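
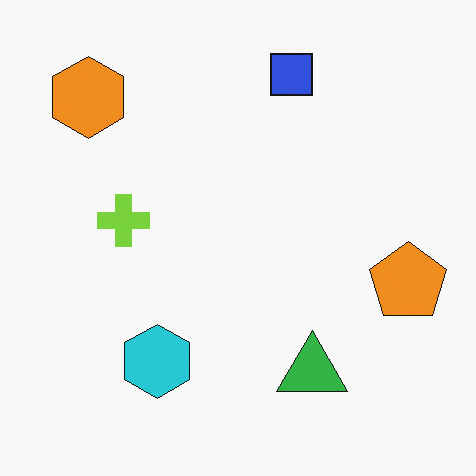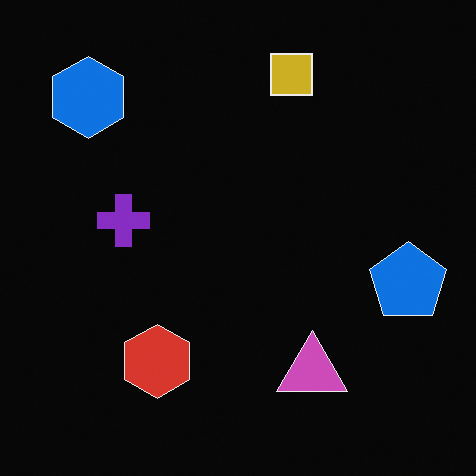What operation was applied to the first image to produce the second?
The transformation is: color-inverted (negative).

The light background has become dark and every shape's color is its complement — a photographic negative.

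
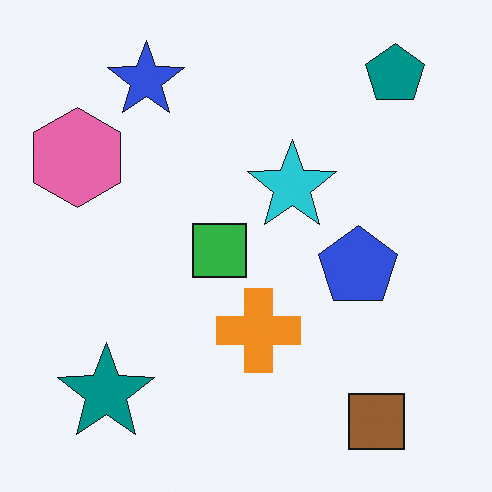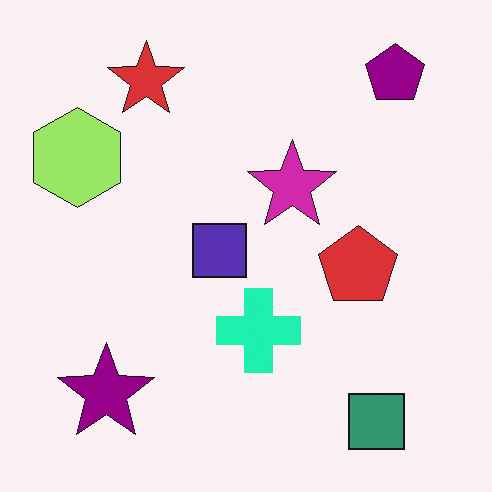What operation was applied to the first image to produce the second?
The second image is the first hue-shifted through roughly a third of the color wheel.

Every shape's color has rotated by the same amount around the hue wheel — a uniform hue shift.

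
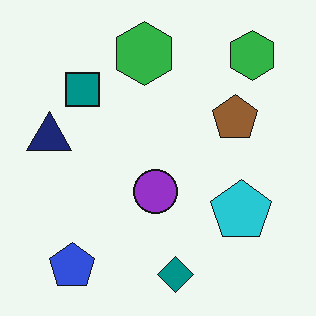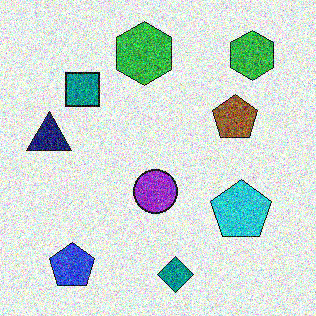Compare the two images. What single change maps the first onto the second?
The transformation is: degraded with strong gaussian noise.

Random speckle covers the whole image, including the flat background.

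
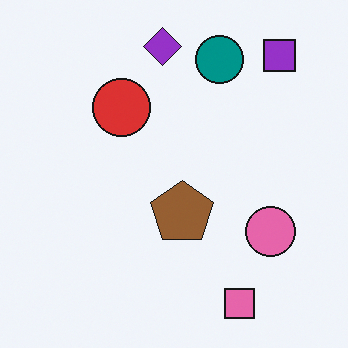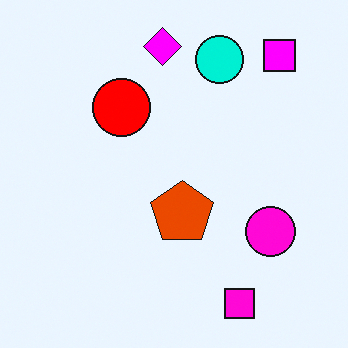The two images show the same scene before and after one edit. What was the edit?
The second image is the first heavily oversaturated.

All colors are more vivid — a global saturation change.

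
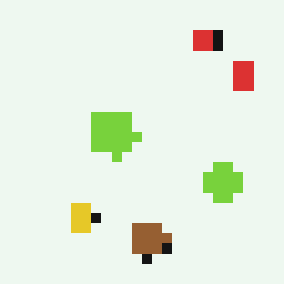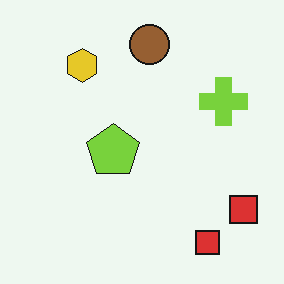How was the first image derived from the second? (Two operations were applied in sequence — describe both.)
It was flipped vertically (top ↔ bottom), then coarsely pixelated.

The brown circle is in the top of the second image and the bottom of the first — shapes on opposite sides of the horizontal midline have swapped in a mirror flip. Shapes are reduced to large square blocks; fine edges and outlines are lost — a downscale-then-upscale (mosaic) effect.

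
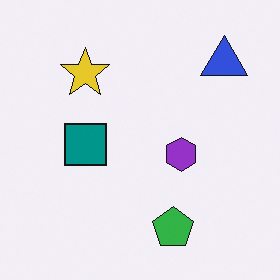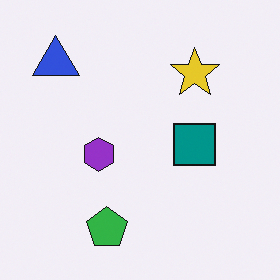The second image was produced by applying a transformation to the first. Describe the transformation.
The image was flipped horizontally (left ↔ right).

The blue triangle is in the top-right of the first image and the top-left of the second — shapes on opposite sides of the vertical midline have swapped in a mirror flip.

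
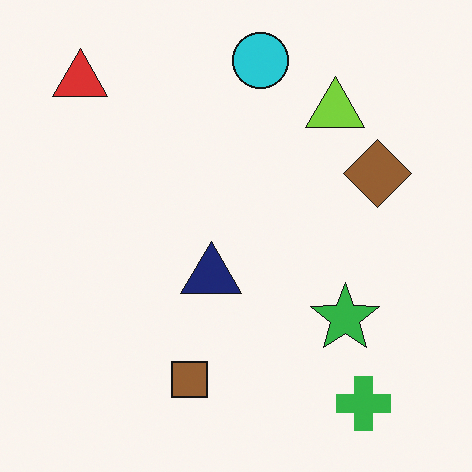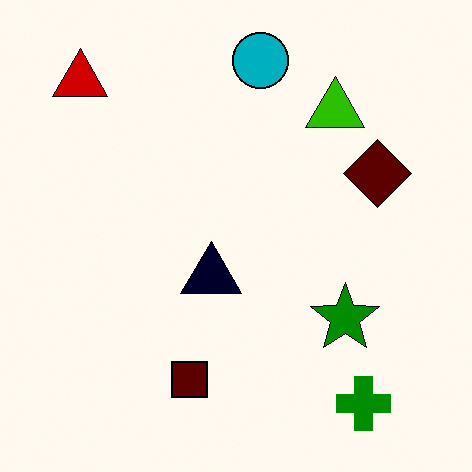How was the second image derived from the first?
The image was boosted in contrast.

Tones are pushed away from mid-grey across the whole image — a global contrast change.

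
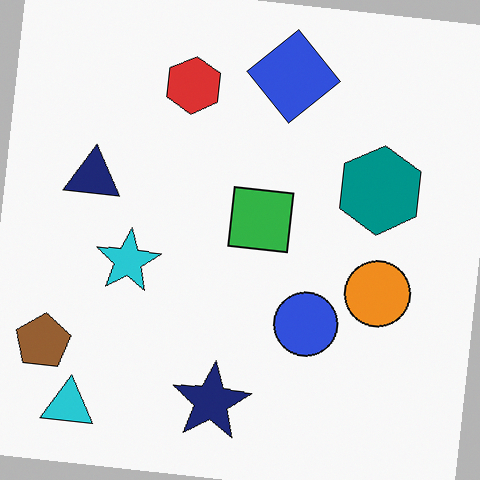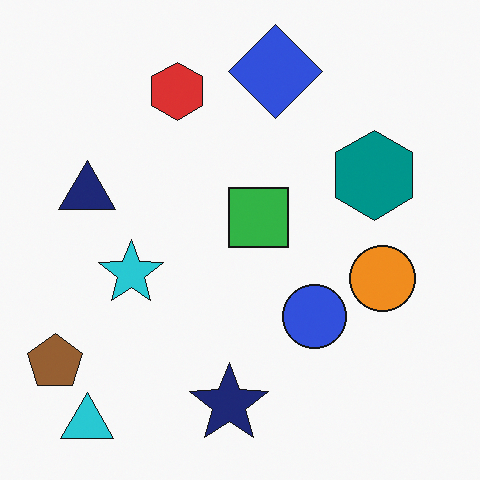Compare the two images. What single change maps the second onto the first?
Rotated clockwise by a slight angle.

Every shape is tilted by the same angle and the image corners show triangular fill wedges — a whole-image rotation by a non-right angle.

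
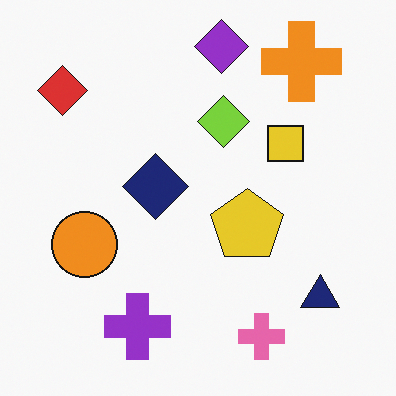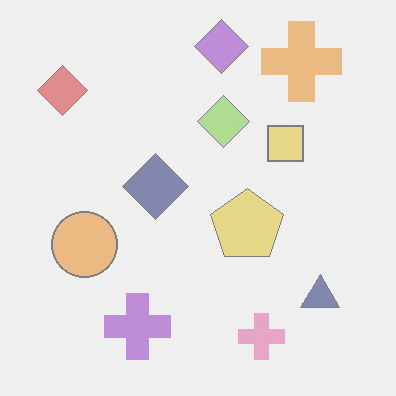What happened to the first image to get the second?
Washed out (contrast reduced).

Tones are pushed toward mid-grey across the whole image — a global contrast change.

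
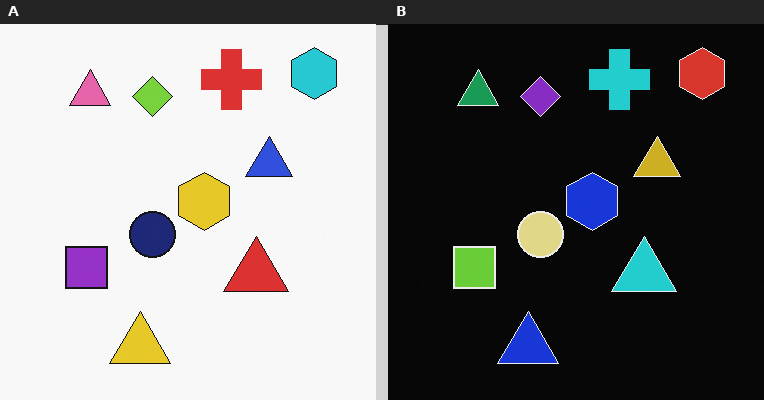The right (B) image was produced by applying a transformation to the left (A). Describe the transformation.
The transformation is: color-inverted (negative).

The light background has become dark and every shape's color is its complement — a photographic negative.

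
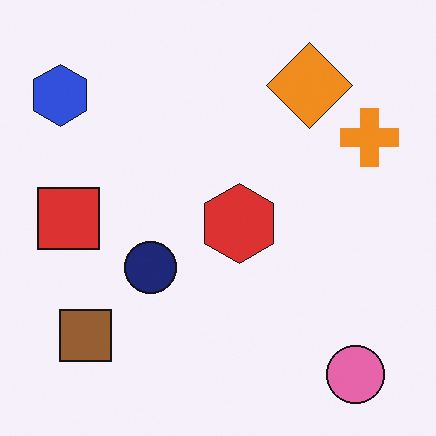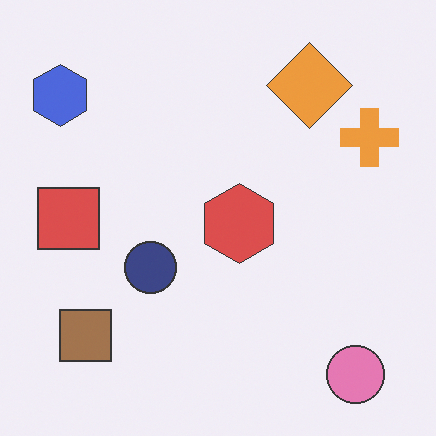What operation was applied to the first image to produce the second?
Given slightly reduced contrast.

Tones are pushed toward mid-grey across the whole image — a global contrast change.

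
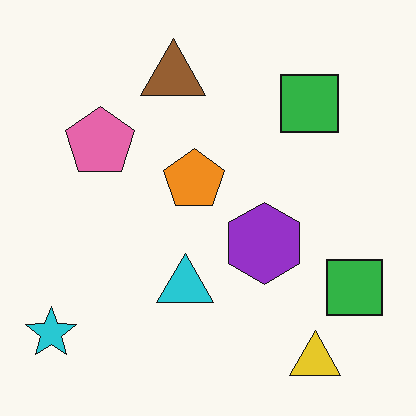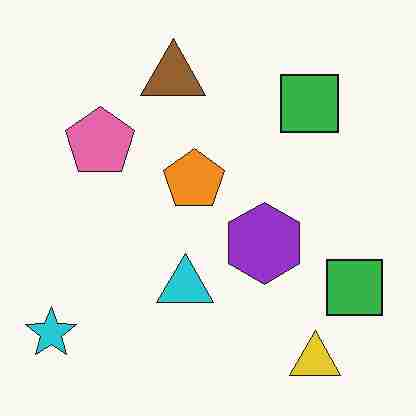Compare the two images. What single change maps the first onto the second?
The transformation is: degraded with heavy JPEG compression.

Blocky 8×8 compression artifacts appear around shape edges and the flat background shows ringing — characteristic JPEG degradation.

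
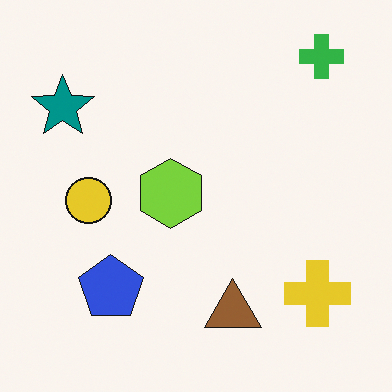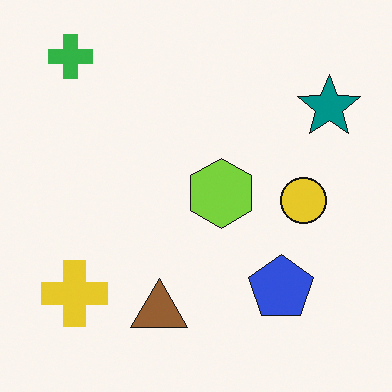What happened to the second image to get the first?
The transformation is: flipped horizontally (left ↔ right).

The teal star is in the top-right of the second image and the top-left of the first — shapes on opposite sides of the vertical midline have swapped in a mirror flip.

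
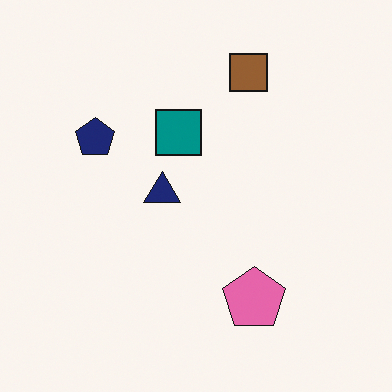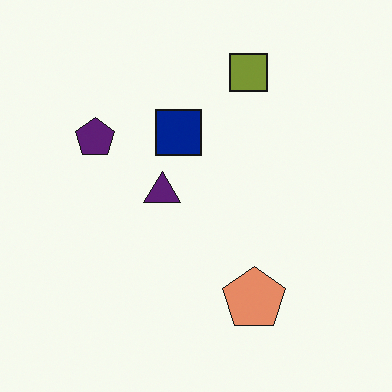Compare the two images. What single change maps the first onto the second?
The transformation is: hue-shifted by a small amount.

Every shape's color has rotated by the same amount around the hue wheel — a uniform hue shift.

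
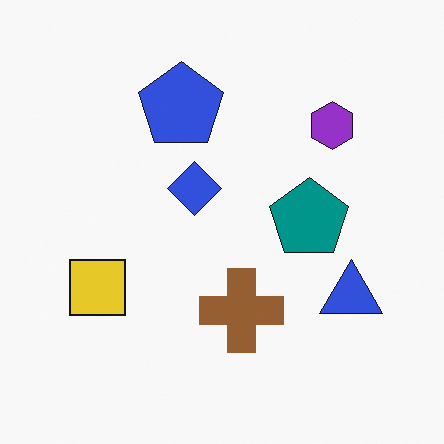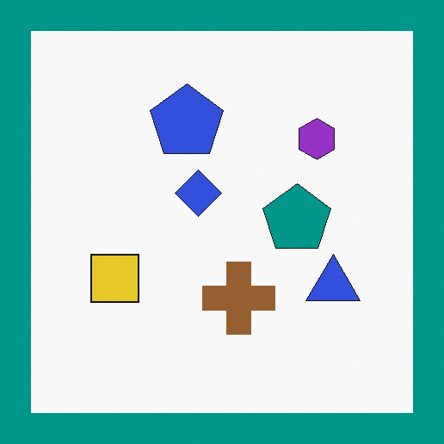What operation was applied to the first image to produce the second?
It was framed with a teal border.

A solid teal frame runs around the edge of the second image, with the content slightly shrunk inside it.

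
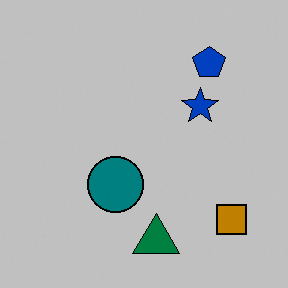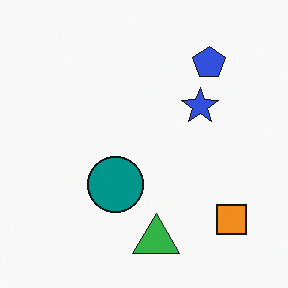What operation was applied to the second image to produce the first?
Aggressively posterized.

Each flat color has snapped to a coarser quantized level — most visibly, the near-white background has dropped to a flat grey.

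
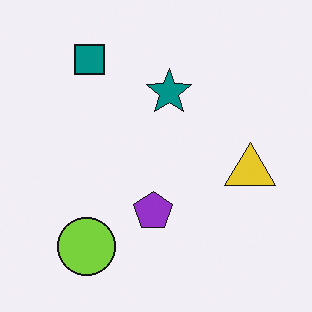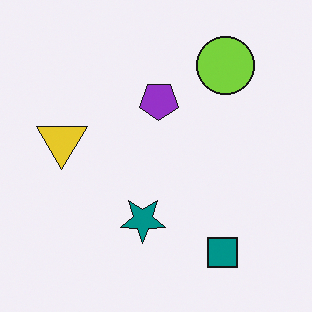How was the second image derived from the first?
This is the original image rotated 180°.

The teal square sits in the top-left of the first image and the bottom-right of the second — consistent with a whole-image 180° rotation.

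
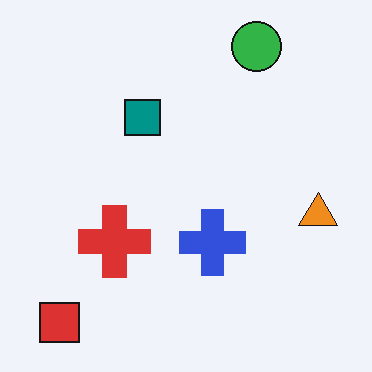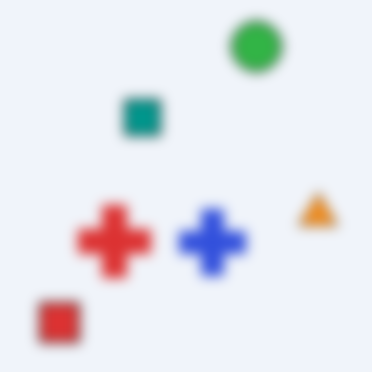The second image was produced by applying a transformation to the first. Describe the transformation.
Heavily blurred.

Shape edges and outlines are uniformly softened across the whole image.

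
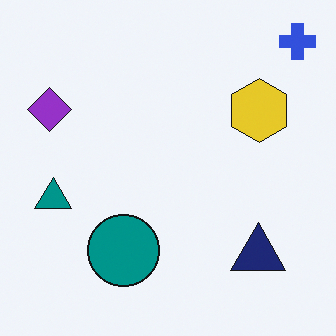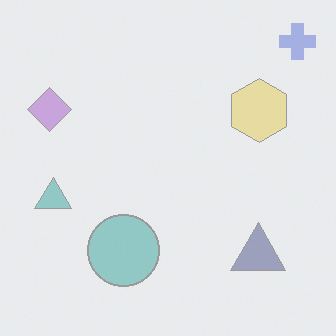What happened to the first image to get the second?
This is the original image given much lower contrast.

Tones are pushed toward mid-grey across the whole image — a global contrast change.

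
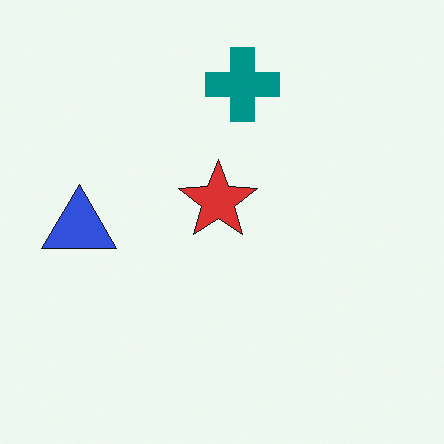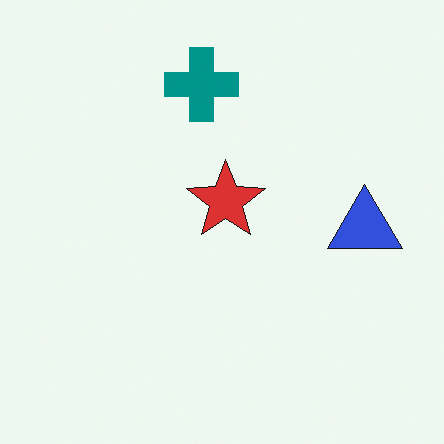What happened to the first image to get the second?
The image was flipped horizontally (left ↔ right).

The blue triangle is in the left of the first image and the right of the second — shapes on opposite sides of the vertical midline have swapped in a mirror flip.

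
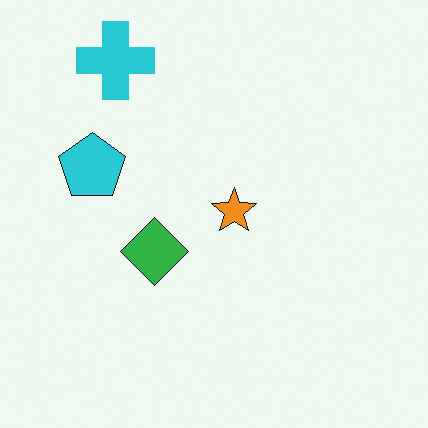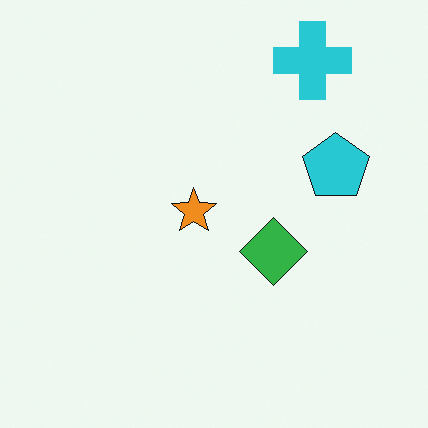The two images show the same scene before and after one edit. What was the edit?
The transformation is: flipped horizontally (left ↔ right).

The cyan pentagon is in the left of the first image and the right of the second — shapes on opposite sides of the vertical midline have swapped in a mirror flip.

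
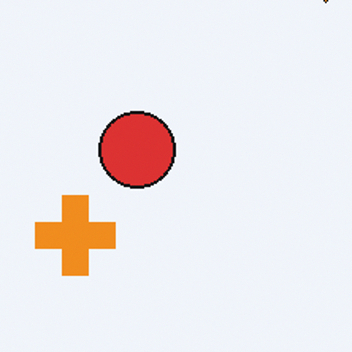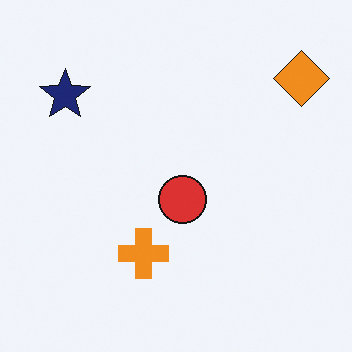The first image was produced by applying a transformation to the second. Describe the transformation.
It was cropped to a modestly smaller region and rescaled.

The visible shapes are larger and the field of view is narrower; shapes near the original edges may be partly or wholly outside the frame — a crop-and-rescale.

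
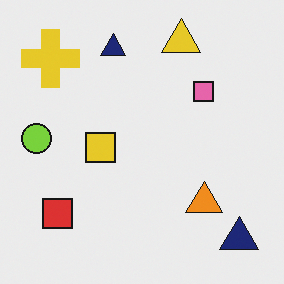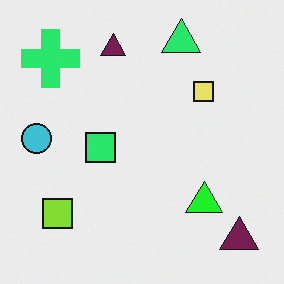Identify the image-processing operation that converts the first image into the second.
Hue-shifted noticeably.

Every shape's color has rotated by the same amount around the hue wheel — a uniform hue shift.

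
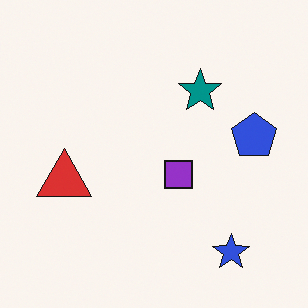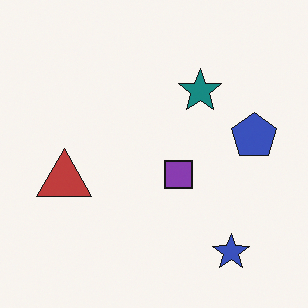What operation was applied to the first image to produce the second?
Slightly desaturated.

All colors are more muted and greyish — a global saturation change.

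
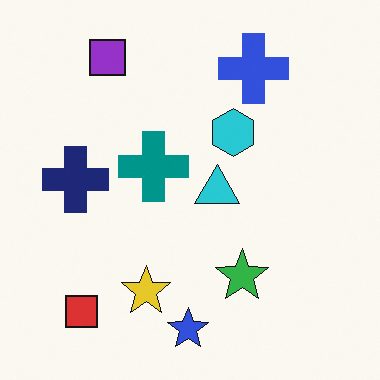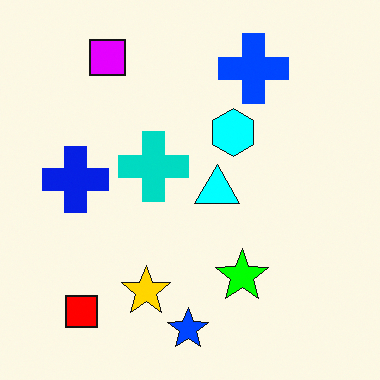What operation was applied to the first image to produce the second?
The image was heavily oversaturated.

All colors are more vivid — a global saturation change.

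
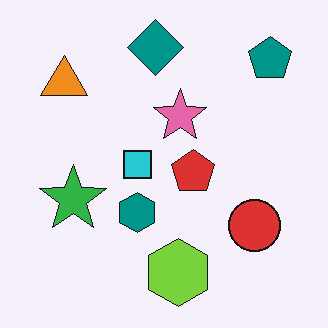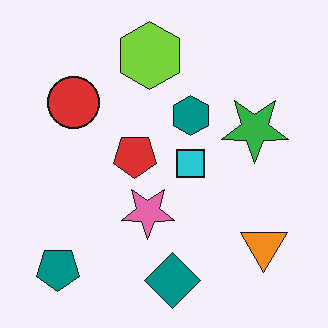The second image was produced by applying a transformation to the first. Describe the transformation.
It was rotated 180°.

The teal pentagon sits in the top-right of the first image and the bottom-left of the second — consistent with a whole-image 180° rotation.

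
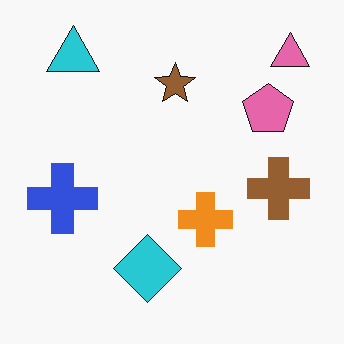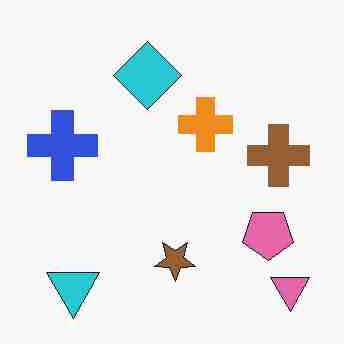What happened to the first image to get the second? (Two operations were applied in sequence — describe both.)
The transformation is: heavily JPEG-compressed with obvious blocking artifacts, then flipped vertically (top ↔ bottom).

Blocky 8×8 compression artifacts appear around shape edges and the flat background shows ringing — characteristic JPEG degradation. The pink triangle is in the top-right of the first image and the bottom-right of the second — shapes on opposite sides of the horizontal midline have swapped in a mirror flip.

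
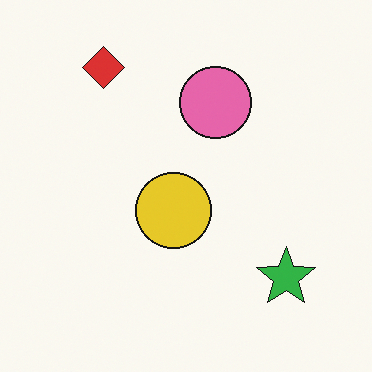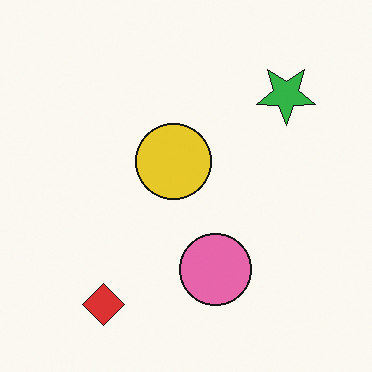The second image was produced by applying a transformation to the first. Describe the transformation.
This is the original image flipped vertically (top ↔ bottom).

The red diamond is in the top-left of the first image and the bottom-left of the second — shapes on opposite sides of the horizontal midline have swapped in a mirror flip.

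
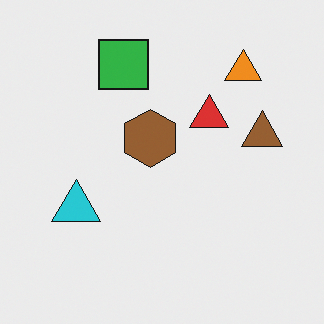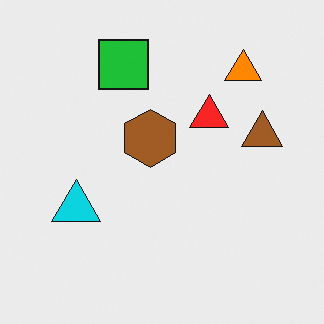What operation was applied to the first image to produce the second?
The transformation is: slightly oversaturated.

All colors are more vivid — a global saturation change.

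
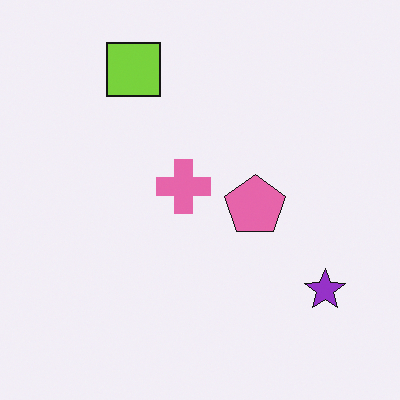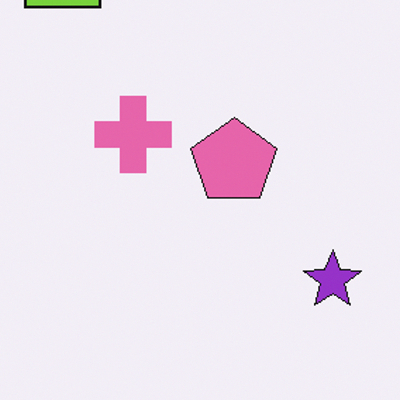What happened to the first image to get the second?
The image was cropped to a modestly smaller region and rescaled.

The visible shapes are larger and the field of view is narrower; shapes near the original edges may be partly or wholly outside the frame — a crop-and-rescale.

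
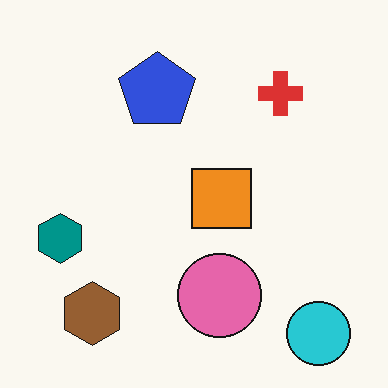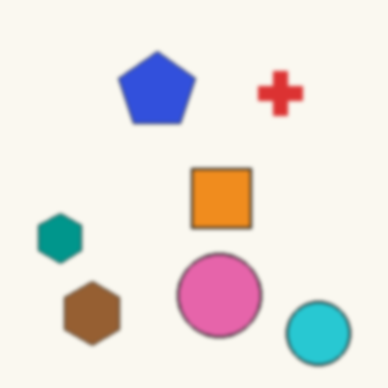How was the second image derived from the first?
Given a subtle gaussian blur.

Shape edges and outlines are uniformly softened across the whole image.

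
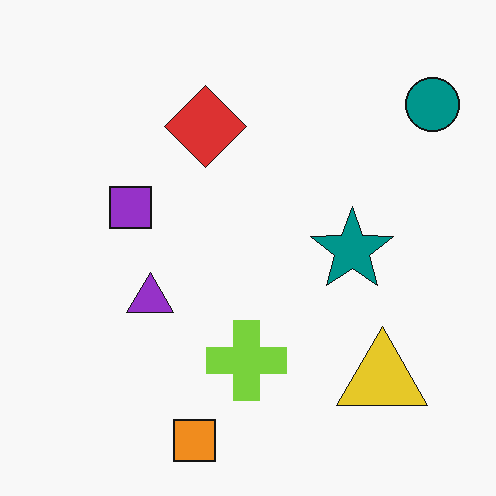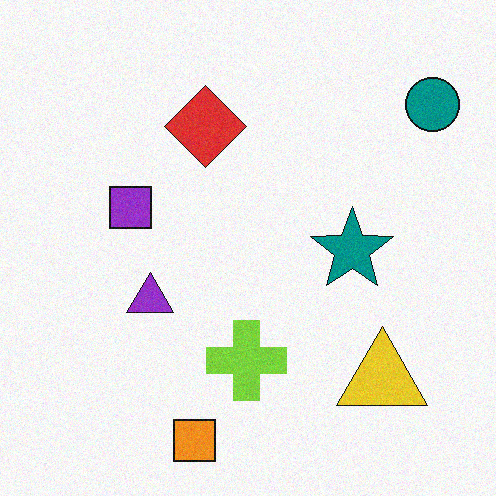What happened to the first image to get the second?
The image was degraded with a light layer of grain.

Random speckle covers the whole image, including the flat background.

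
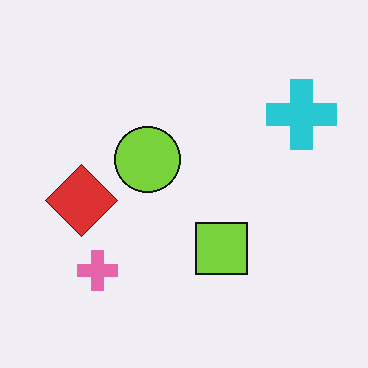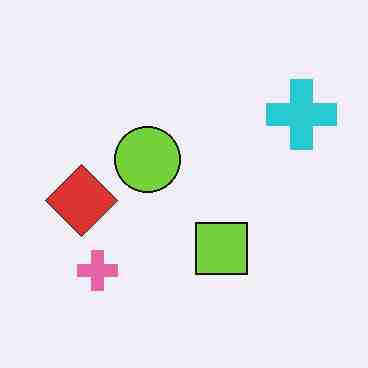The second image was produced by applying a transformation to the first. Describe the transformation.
This is the original image degraded with heavy JPEG compression.

Blocky 8×8 compression artifacts appear around shape edges and the flat background shows ringing — characteristic JPEG degradation.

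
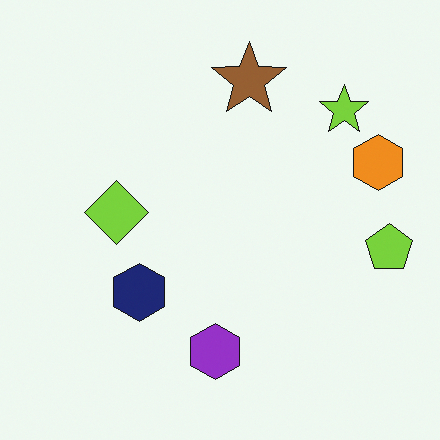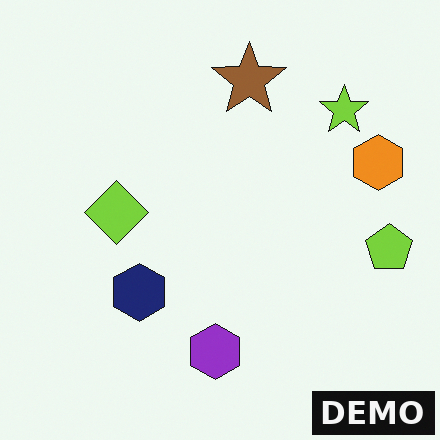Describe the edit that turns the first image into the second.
This is the original image watermarked with the text "DEMO" in the lower-right corner.

A dark label reading "DEMO" appears in the lower-right corner.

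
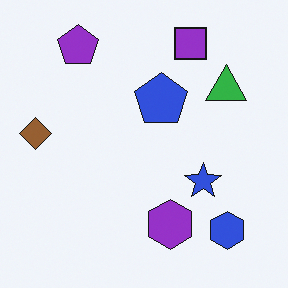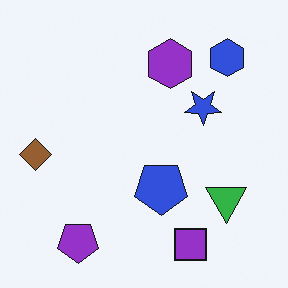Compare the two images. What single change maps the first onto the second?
Flipped vertically (top ↔ bottom).

The purple square is in the top of the first image and the bottom of the second — shapes on opposite sides of the horizontal midline have swapped in a mirror flip.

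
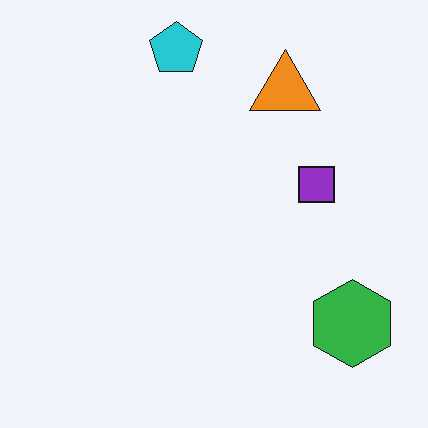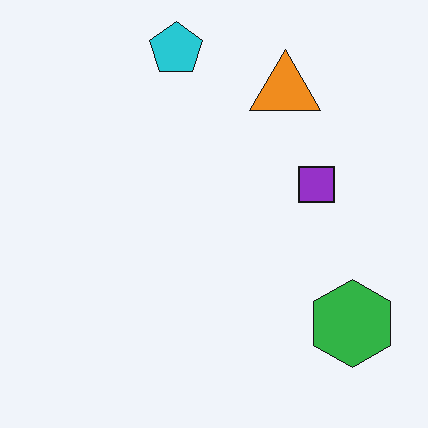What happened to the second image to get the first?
The image was given moderate JPEG compression.

Blocky 8×8 compression artifacts appear around shape edges and the flat background shows ringing — characteristic JPEG degradation.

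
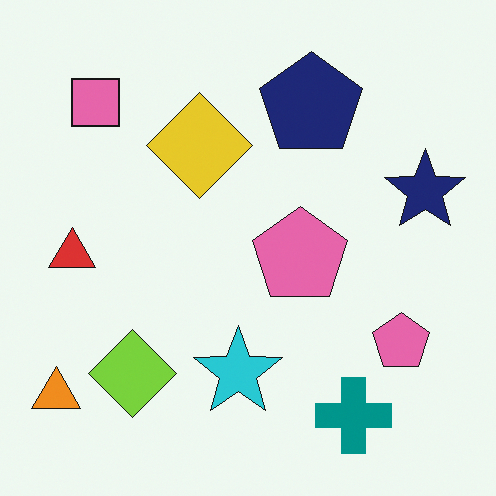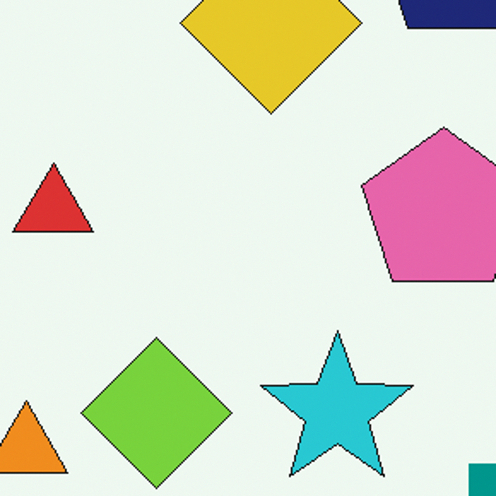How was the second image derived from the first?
Cropped tightly and scaled back up.

The visible shapes are larger and the field of view is narrower; shapes near the original edges may be partly or wholly outside the frame — a crop-and-rescale.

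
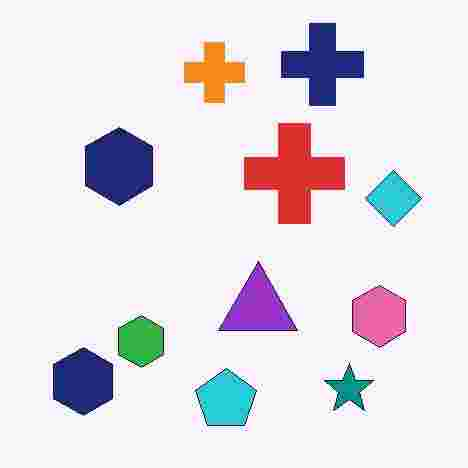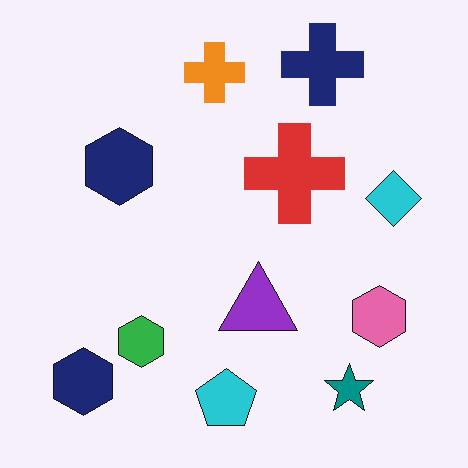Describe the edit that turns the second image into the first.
Degraded with heavy JPEG compression.

Blocky 8×8 compression artifacts appear around shape edges and the flat background shows ringing — characteristic JPEG degradation.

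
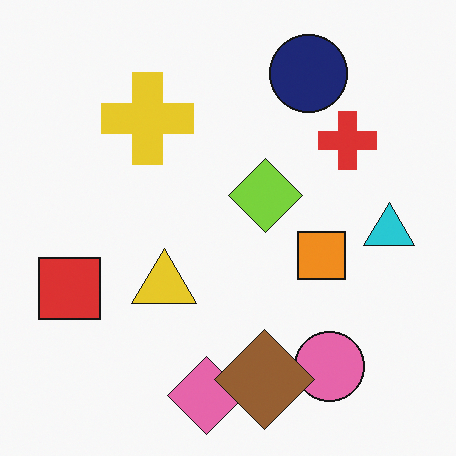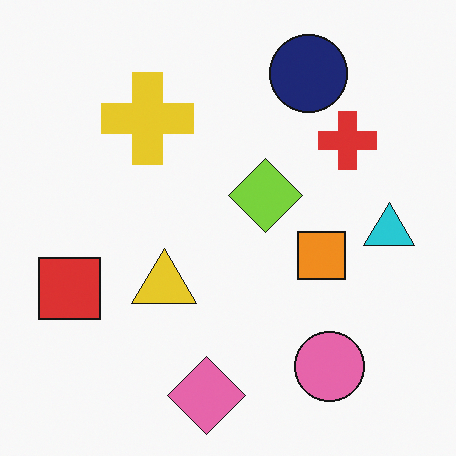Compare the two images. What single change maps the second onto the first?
The first image is the second overlaid with an additional brown diamond.

A brown diamond appears in the first image that is absent from the second.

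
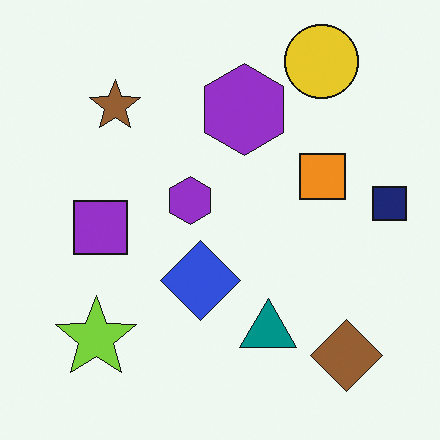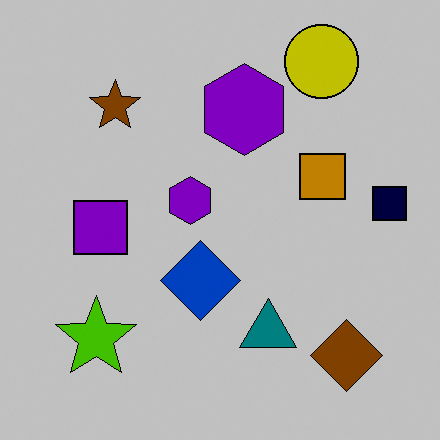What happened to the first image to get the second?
It was heavily posterized to just a handful of flat colors.

Each flat color has snapped to a coarser quantized level — most visibly, the near-white background has dropped to a flat grey.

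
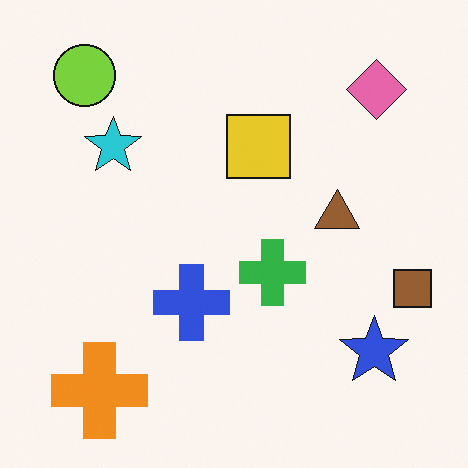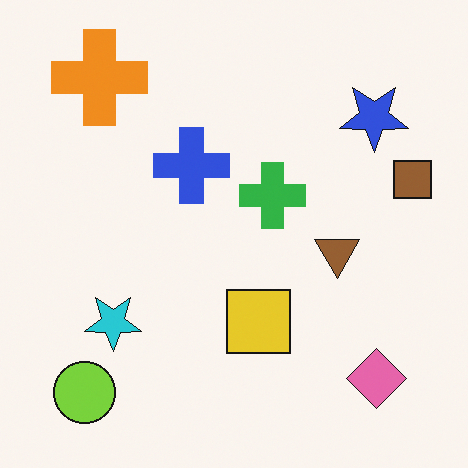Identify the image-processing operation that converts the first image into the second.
The second image is the first flipped vertically (top ↔ bottom).

The lime circle is in the top-left of the first image and the bottom-left of the second — shapes on opposite sides of the horizontal midline have swapped in a mirror flip.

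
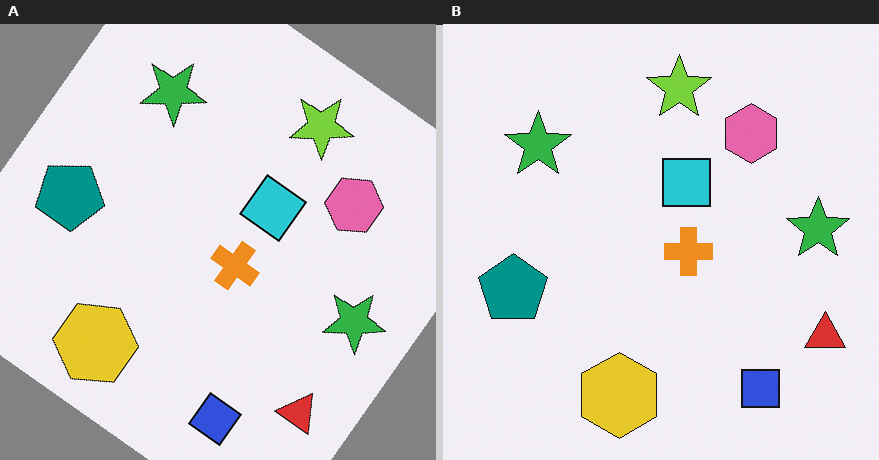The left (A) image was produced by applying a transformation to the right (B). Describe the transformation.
It was rotated clockwise by a large amount — several tens of degrees.

Every shape is tilted by the same angle and the image corners show triangular fill wedges — a whole-image rotation by a non-right angle.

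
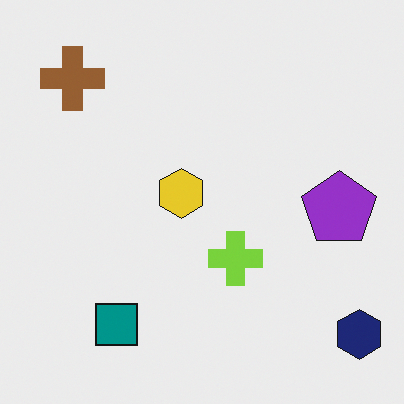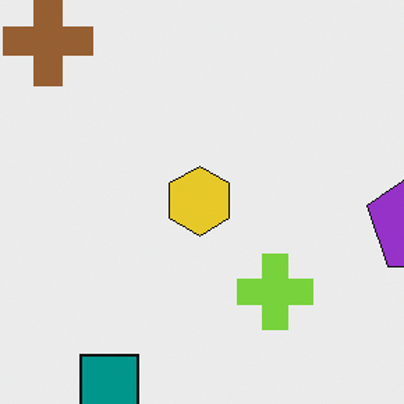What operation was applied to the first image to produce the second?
The image was cropped to a modestly smaller region and rescaled.

The visible shapes are larger and the field of view is narrower; shapes near the original edges may be partly or wholly outside the frame — a crop-and-rescale.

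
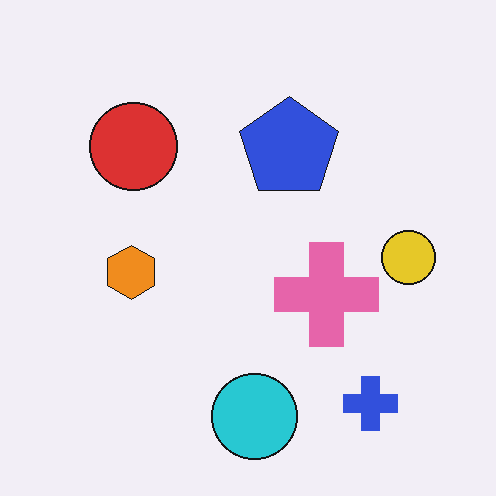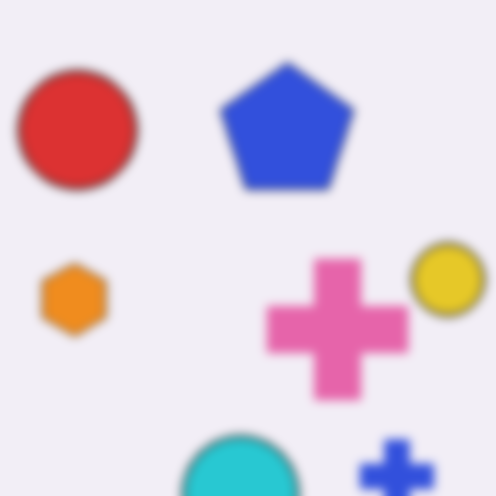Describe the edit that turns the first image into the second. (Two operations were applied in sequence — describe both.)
It was cropped slightly and scaled back up, then heavily blurred.

The visible shapes are larger and the field of view is narrower; shapes near the original edges may be partly or wholly outside the frame — a crop-and-rescale. Shape edges and outlines are uniformly softened across the whole image.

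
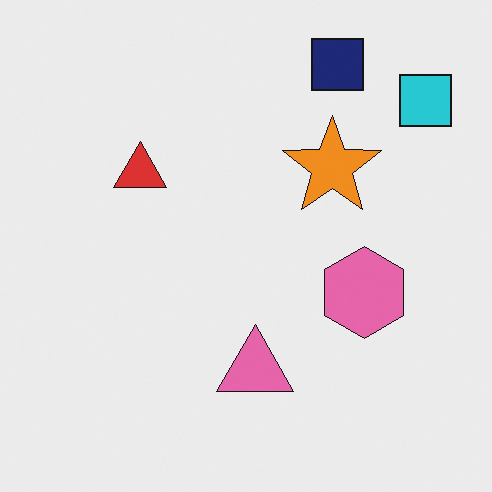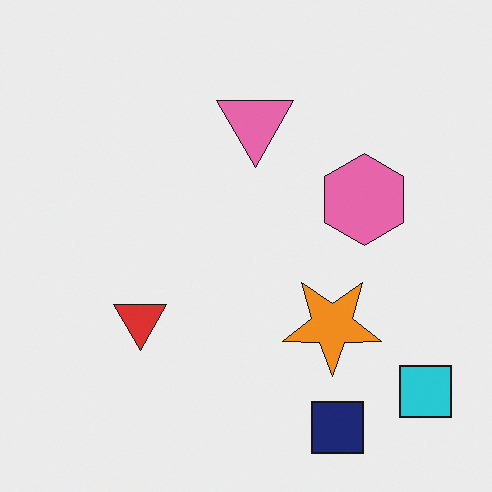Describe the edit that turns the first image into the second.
The transformation is: flipped vertically (top ↔ bottom).

The navy square is in the top-right of the first image and the bottom-right of the second — shapes on opposite sides of the horizontal midline have swapped in a mirror flip.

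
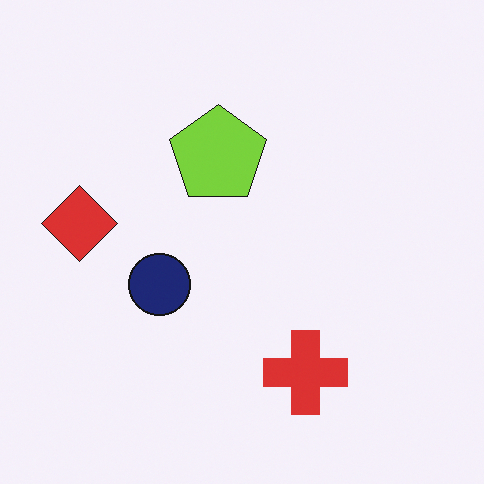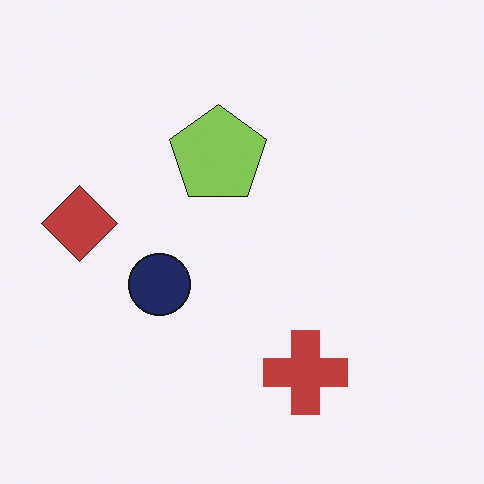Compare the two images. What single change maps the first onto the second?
The image was slightly desaturated.

All colors are more muted and greyish — a global saturation change.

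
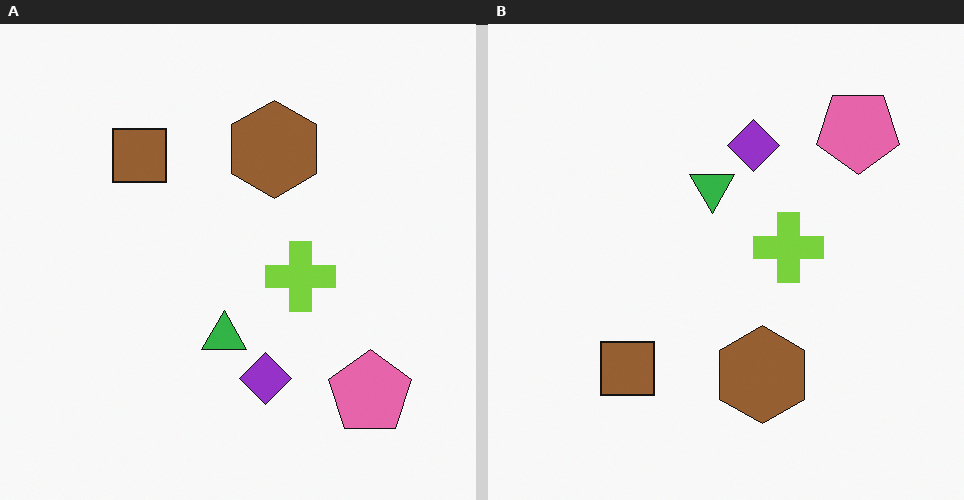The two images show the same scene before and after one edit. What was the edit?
The right (B) image is the left (A) flipped vertically (top ↔ bottom).

The pink pentagon is in the bottom-right of the left (A) image and the top-right of the right (B) — shapes on opposite sides of the horizontal midline have swapped in a mirror flip.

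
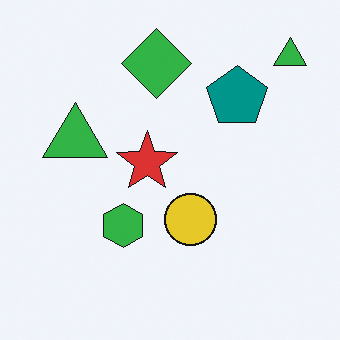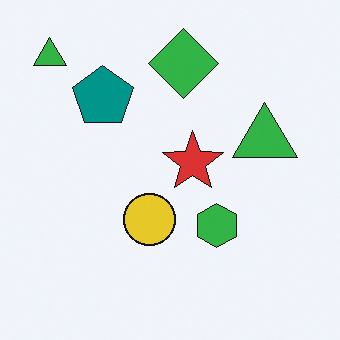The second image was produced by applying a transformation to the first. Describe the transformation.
The image was flipped horizontally (left ↔ right).

The teal pentagon is in the top-right of the first image and the top-left of the second — shapes on opposite sides of the vertical midline have swapped in a mirror flip.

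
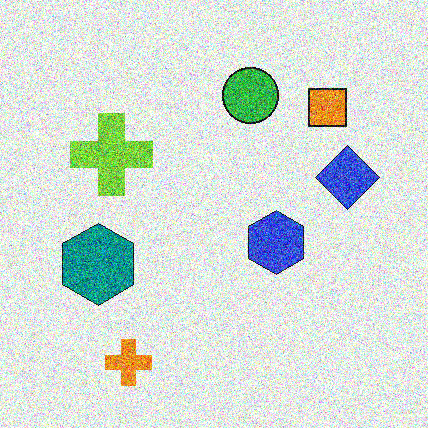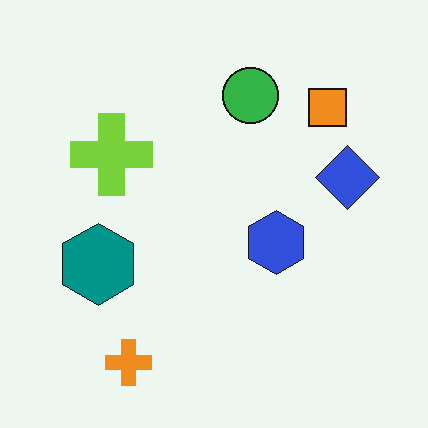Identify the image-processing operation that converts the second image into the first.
The transformation is: degraded with a thick layer of grain.

Random speckle covers the whole image, including the flat background.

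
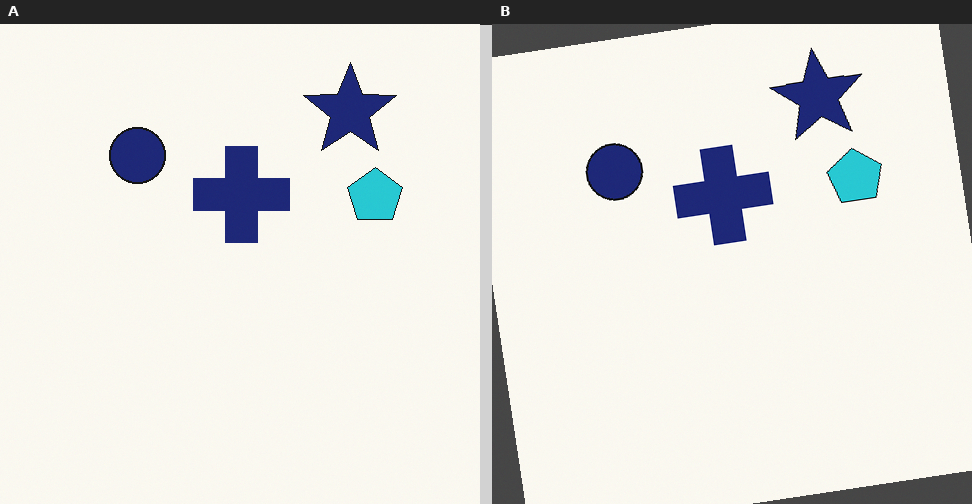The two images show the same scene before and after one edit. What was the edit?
Rotated counter-clockwise by a few degrees.

Every shape is tilted by the same angle and the image corners show triangular fill wedges — a whole-image rotation by a non-right angle.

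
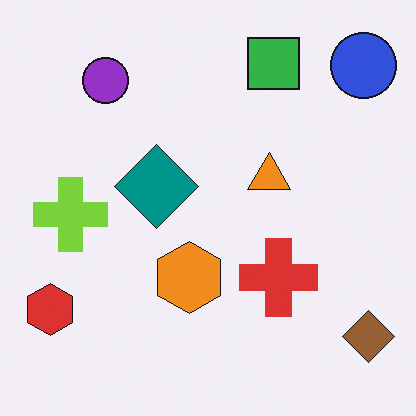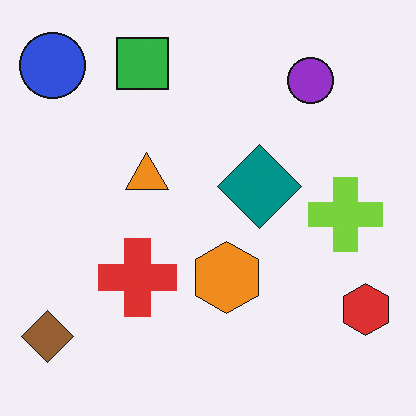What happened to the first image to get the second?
The transformation is: flipped horizontally (left ↔ right).

The brown diamond is in the bottom-right of the first image and the bottom-left of the second — shapes on opposite sides of the vertical midline have swapped in a mirror flip.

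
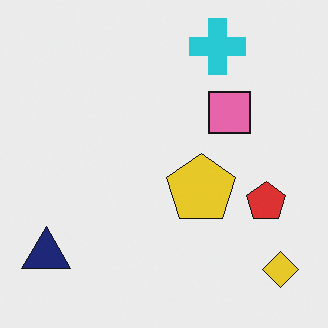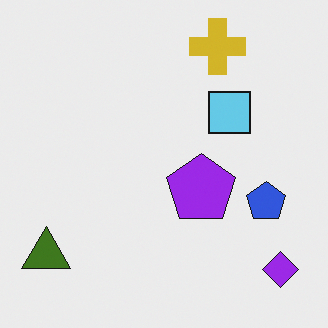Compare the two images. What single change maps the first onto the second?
The image was hue-shifted by a large amount.

Every shape's color has rotated by the same amount around the hue wheel — a uniform hue shift.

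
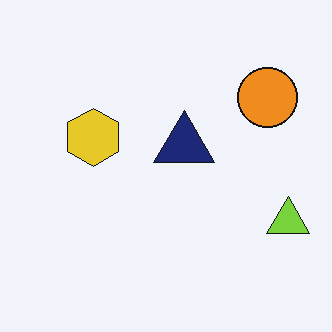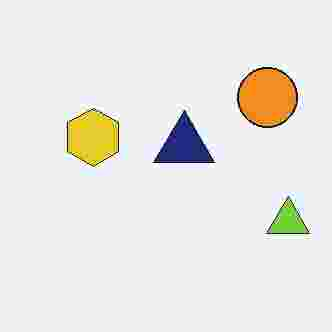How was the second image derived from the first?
It was heavily JPEG-compressed with obvious blocking artifacts.

Blocky 8×8 compression artifacts appear around shape edges and the flat background shows ringing — characteristic JPEG degradation.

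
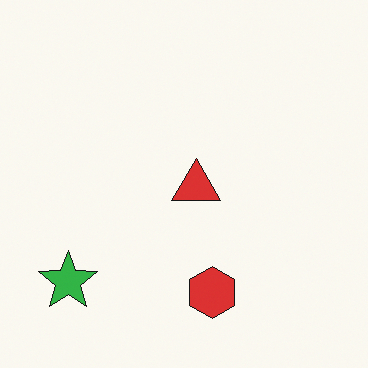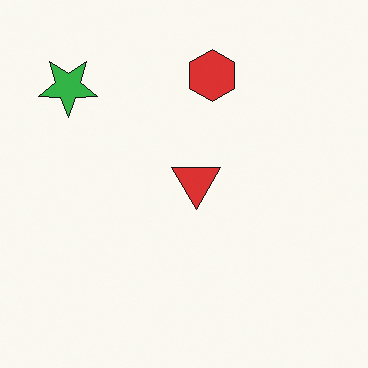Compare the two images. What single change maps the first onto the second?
Flipped vertically (top ↔ bottom).

The red hexagon is in the bottom of the first image and the top of the second — shapes on opposite sides of the horizontal midline have swapped in a mirror flip.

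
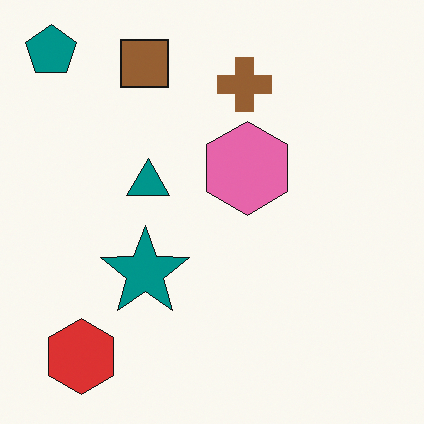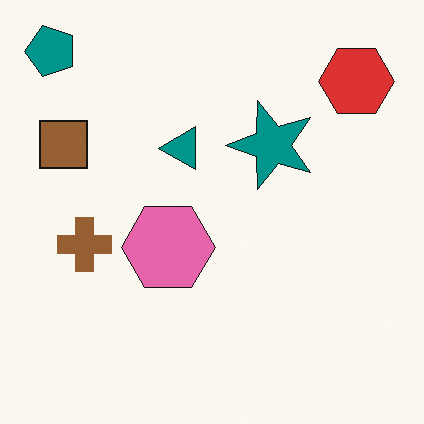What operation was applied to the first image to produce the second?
It was transposed (reflected across the top-left ↔ bottom-right diagonal).

Shapes have swapped their row and column positions — what was in the top-right is now in the bottom-left — a diagonal reflection.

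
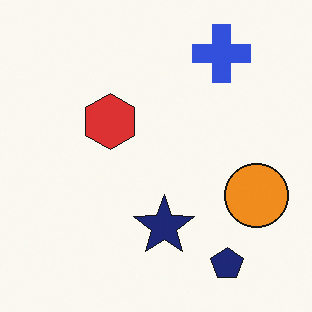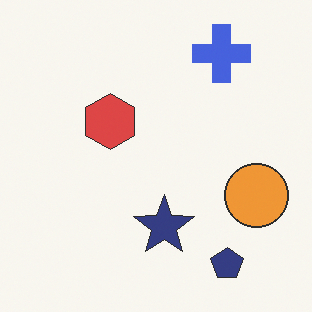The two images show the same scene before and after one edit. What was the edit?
It was given slightly reduced contrast.

Tones are pushed toward mid-grey across the whole image — a global contrast change.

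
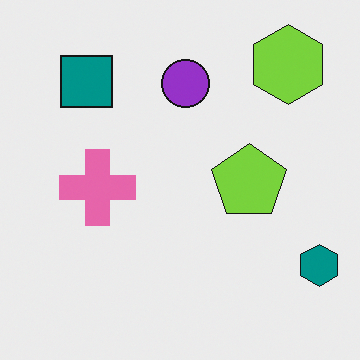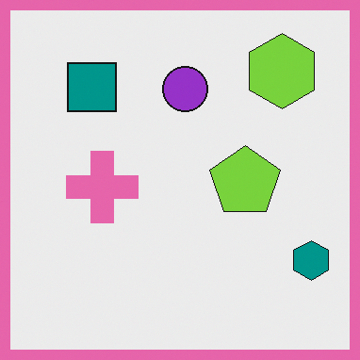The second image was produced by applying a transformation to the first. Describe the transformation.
The transformation is: framed with a pink border.

A solid pink frame runs around the edge of the second image, with the content slightly shrunk inside it.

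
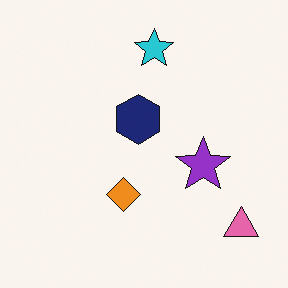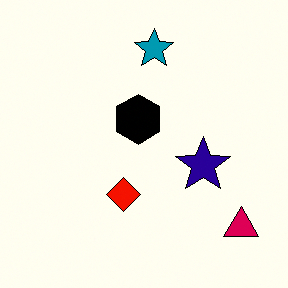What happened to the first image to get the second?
The image was boosted in contrast.

Tones are pushed away from mid-grey across the whole image — a global contrast change.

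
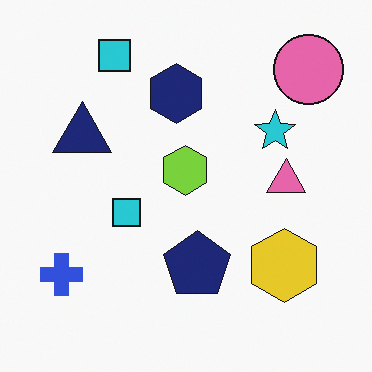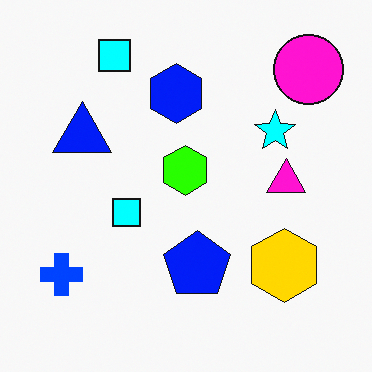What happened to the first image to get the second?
This is the original image made much more vivid (saturation change).

All colors are more vivid — a global saturation change.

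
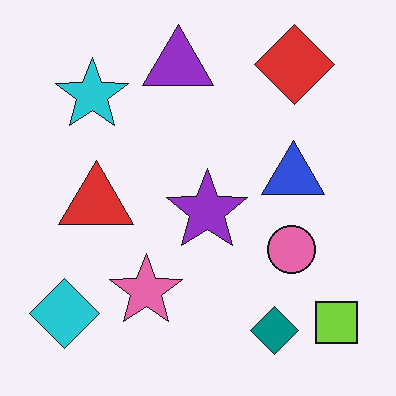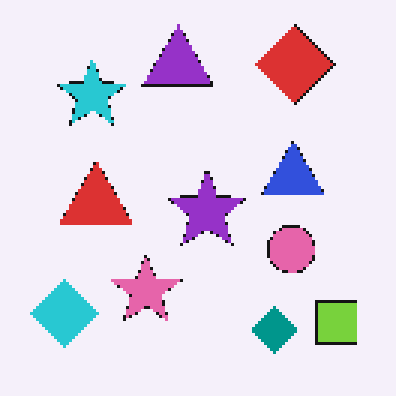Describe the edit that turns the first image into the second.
It was mildly pixelated.

Shapes are reduced to large square blocks; fine edges and outlines are lost — a downscale-then-upscale (mosaic) effect.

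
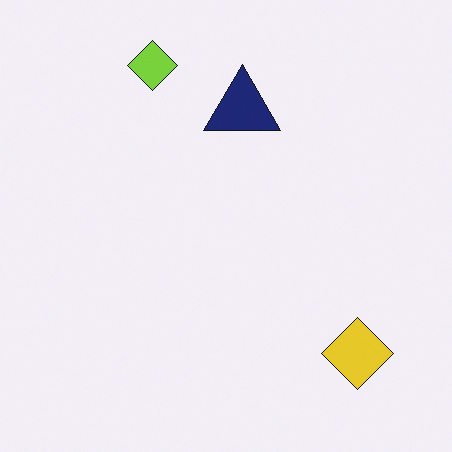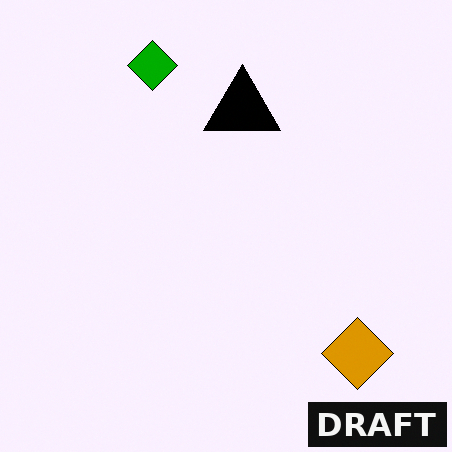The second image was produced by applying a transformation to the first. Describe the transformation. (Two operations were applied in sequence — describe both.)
The image was given much higher contrast, then watermarked with the text "DRAFT" in the lower-right corner.

Tones are pushed away from mid-grey across the whole image — a global contrast change. A dark label reading "DRAFT" appears in the lower-right corner.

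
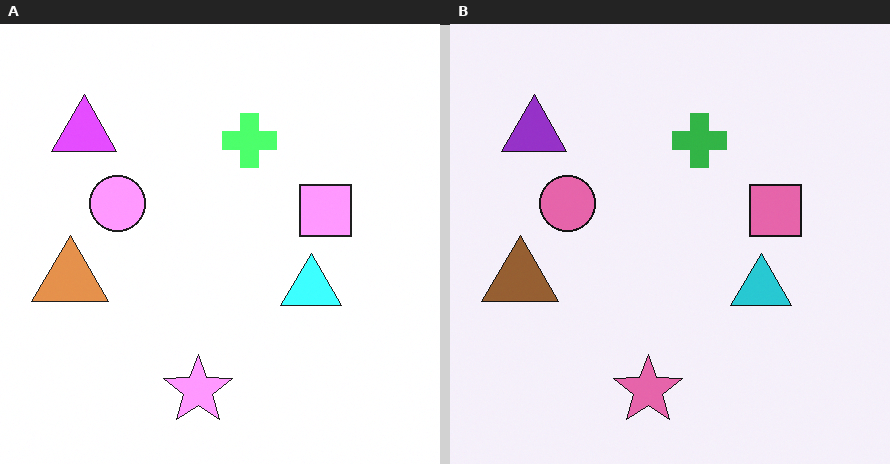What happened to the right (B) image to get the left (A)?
This is the original image substantially brightened.

Every pixel — background and shapes alike — is uniformly brightened.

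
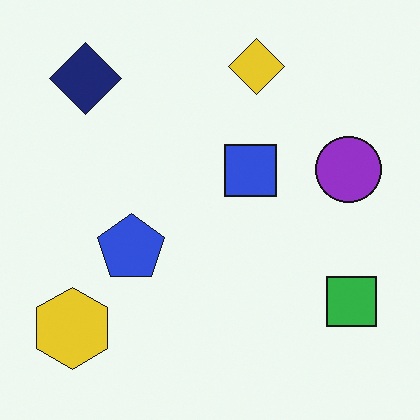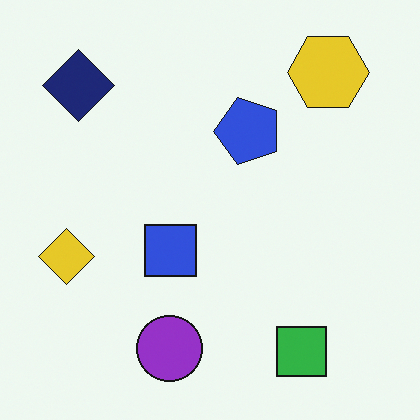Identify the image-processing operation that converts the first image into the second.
Transposed (reflected across the top-left ↔ bottom-right diagonal).

Shapes have swapped their row and column positions — what was in the top-right is now in the bottom-left — a diagonal reflection.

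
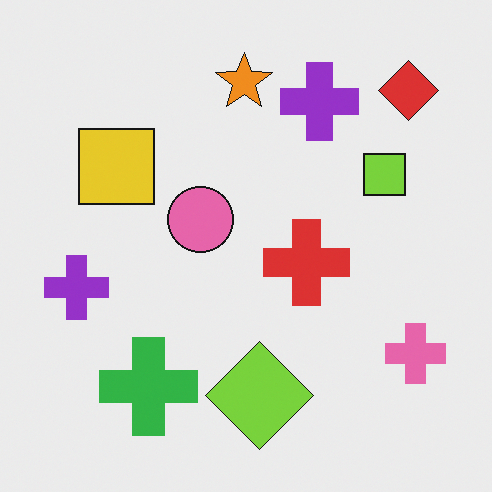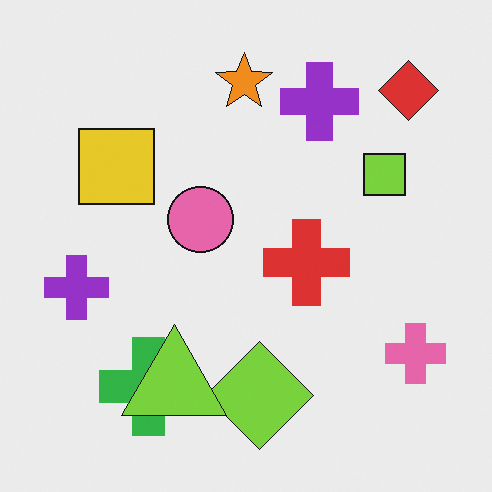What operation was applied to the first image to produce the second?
The image was overlaid with an additional lime triangle.

A lime triangle appears in the second image that is absent from the first.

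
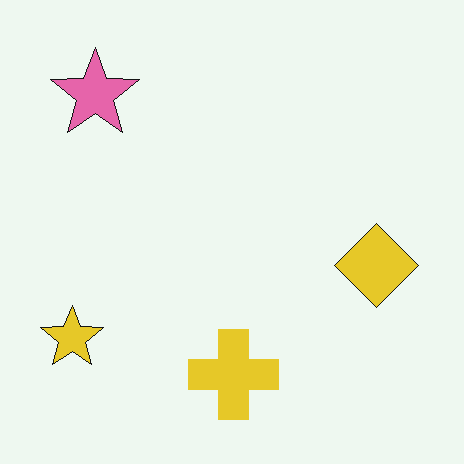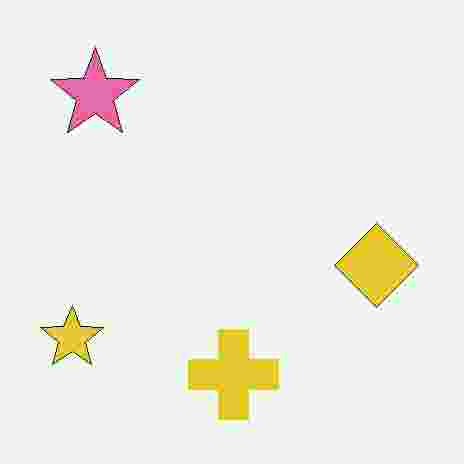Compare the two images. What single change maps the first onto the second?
The transformation is: degraded with heavy JPEG compression.

Blocky 8×8 compression artifacts appear around shape edges and the flat background shows ringing — characteristic JPEG degradation.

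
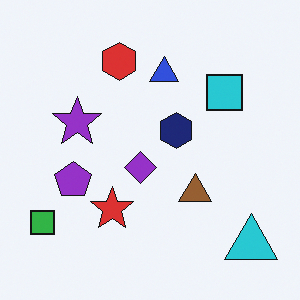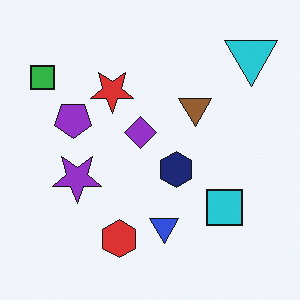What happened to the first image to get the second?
Flipped vertically (top ↔ bottom).

The cyan triangle is in the bottom-right of the first image and the top-right of the second — shapes on opposite sides of the horizontal midline have swapped in a mirror flip.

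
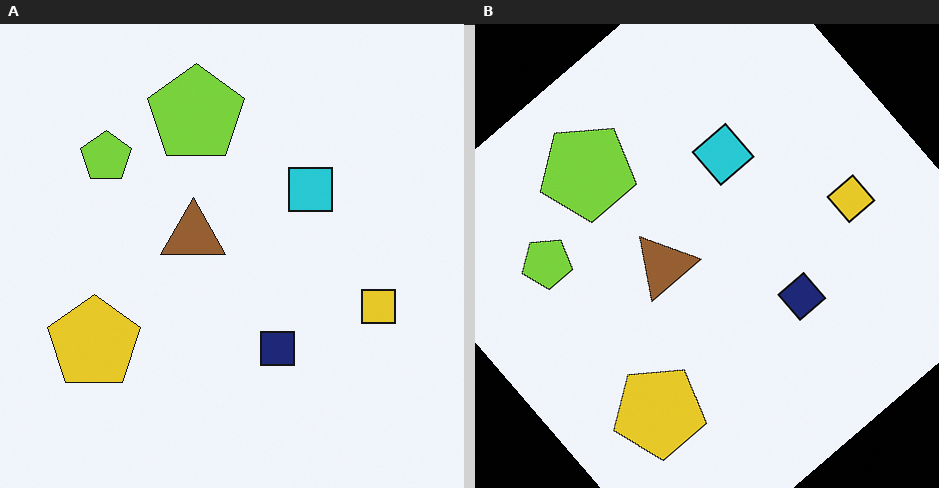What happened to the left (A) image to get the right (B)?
The transformation is: rotated counter-clockwise by a large amount — several tens of degrees.

Every shape is tilted by the same angle and the image corners show triangular fill wedges — a whole-image rotation by a non-right angle.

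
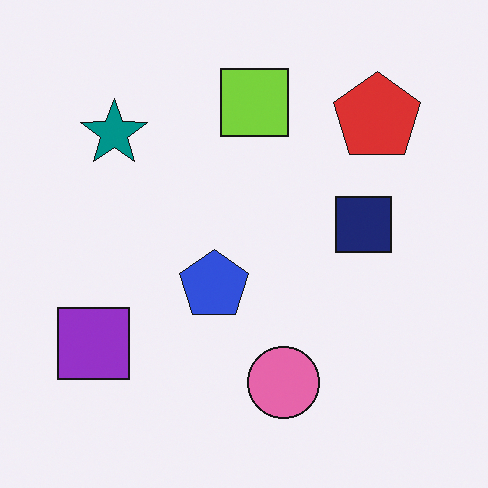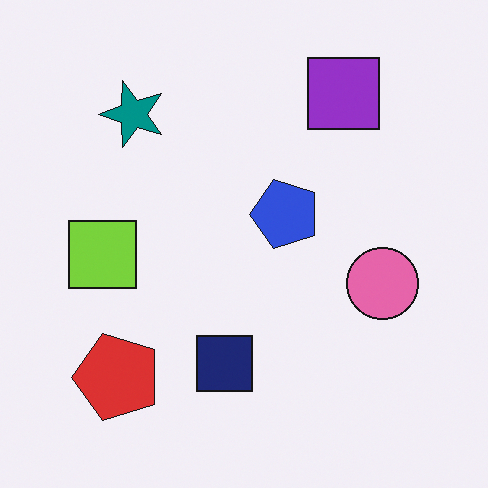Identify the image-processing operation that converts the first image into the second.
It was transposed (reflected across the top-left ↔ bottom-right diagonal).

Shapes have swapped their row and column positions — what was in the top-right is now in the bottom-left — a diagonal reflection.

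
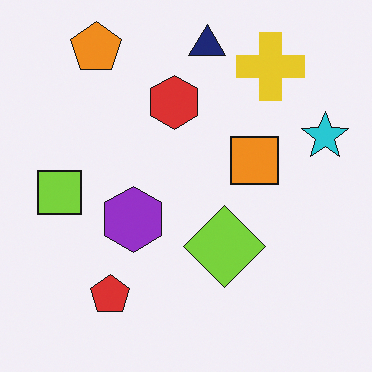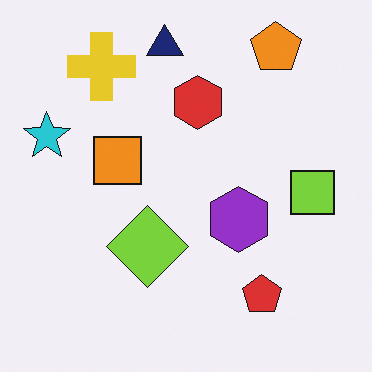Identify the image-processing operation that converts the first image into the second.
The transformation is: flipped horizontally (left ↔ right).

The cyan star is in the right of the first image and the left of the second — shapes on opposite sides of the vertical midline have swapped in a mirror flip.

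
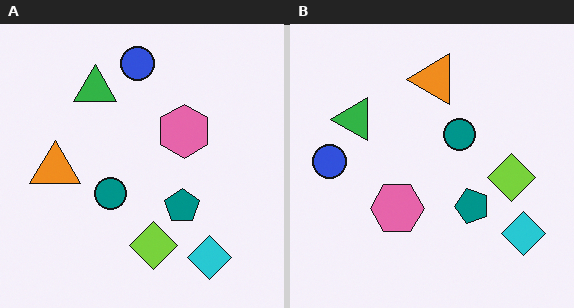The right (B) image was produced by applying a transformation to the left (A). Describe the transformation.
This is the original image transposed (reflected across the top-left ↔ bottom-right diagonal).

Shapes have swapped their row and column positions — what was in the top-right is now in the bottom-left — a diagonal reflection.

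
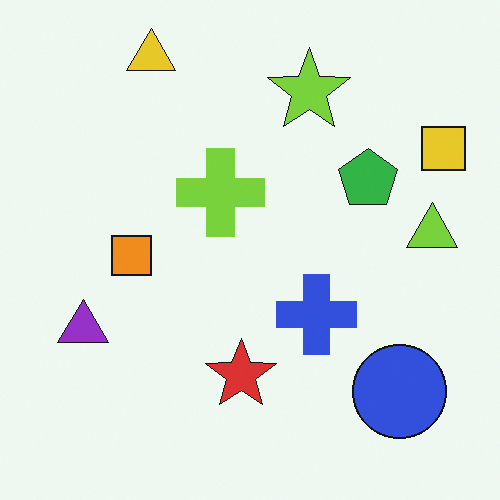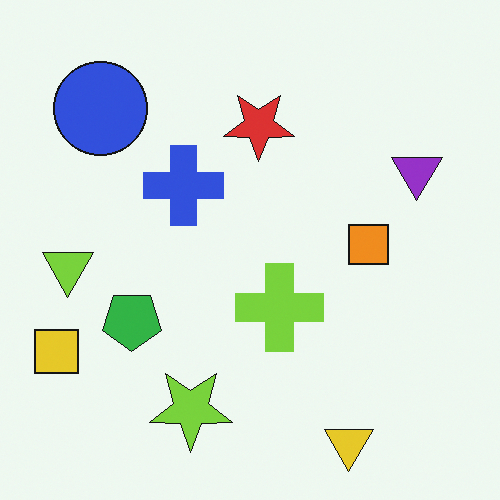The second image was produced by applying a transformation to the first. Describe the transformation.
The image was rotated 180°.

The yellow square sits in the top-right of the first image and the bottom-left of the second — consistent with a whole-image 180° rotation.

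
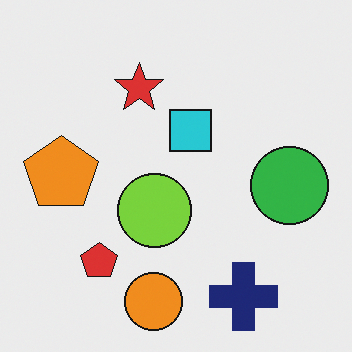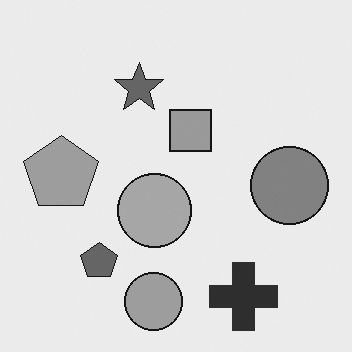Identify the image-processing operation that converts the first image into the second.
It was converted to grayscale.

All color is removed — every shape is now a shade of grey.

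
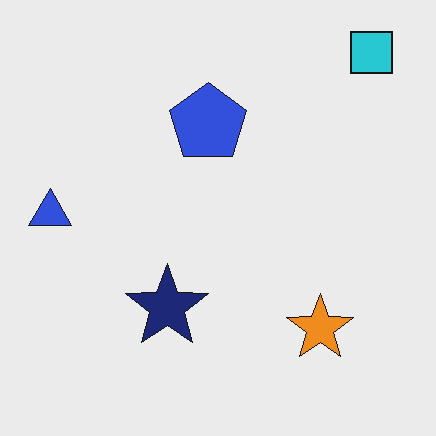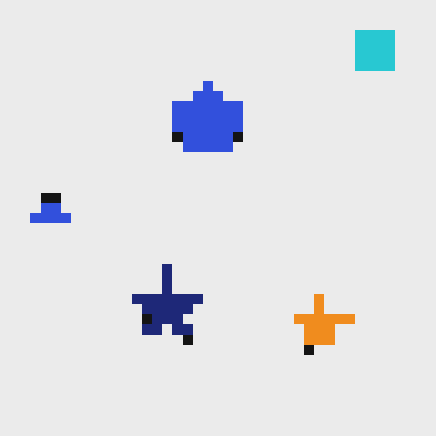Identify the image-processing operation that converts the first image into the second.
This is the original image heavily pixelated into large blocks.

Shapes are reduced to large square blocks; fine edges and outlines are lost — a downscale-then-upscale (mosaic) effect.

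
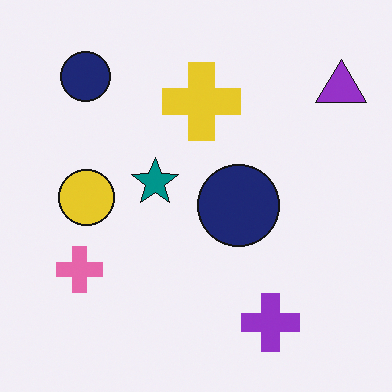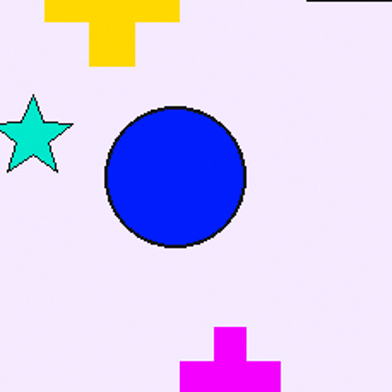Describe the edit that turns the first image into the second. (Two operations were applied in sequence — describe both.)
The second image is the first heavily oversaturated, then cropped to a noticeably smaller region and rescaled.

All colors are more vivid — a global saturation change. The visible shapes are larger and the field of view is narrower; shapes near the original edges may be partly or wholly outside the frame — a crop-and-rescale.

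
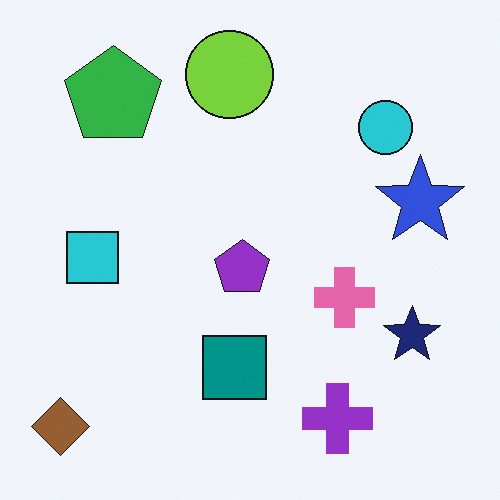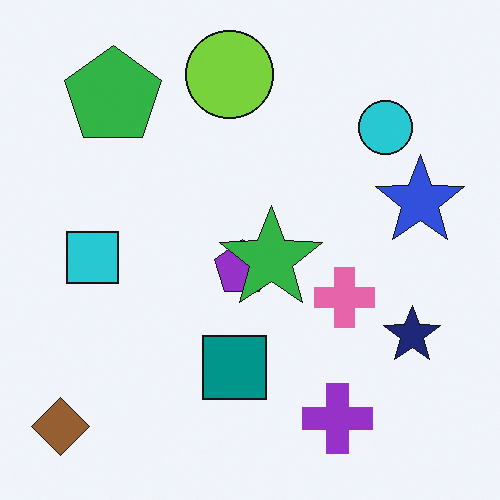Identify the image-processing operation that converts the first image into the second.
Overlaid with an additional green star.

A green star appears in the second image that is absent from the first.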